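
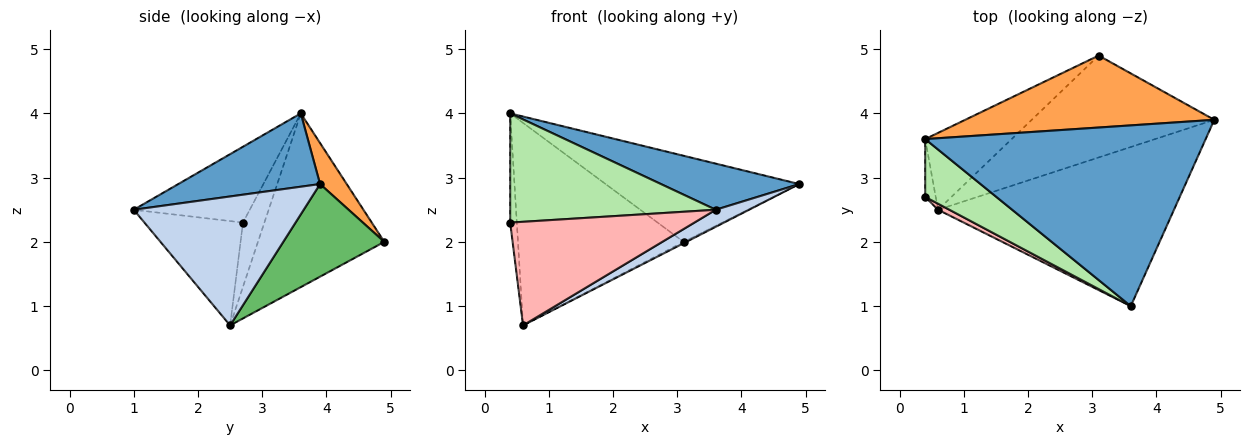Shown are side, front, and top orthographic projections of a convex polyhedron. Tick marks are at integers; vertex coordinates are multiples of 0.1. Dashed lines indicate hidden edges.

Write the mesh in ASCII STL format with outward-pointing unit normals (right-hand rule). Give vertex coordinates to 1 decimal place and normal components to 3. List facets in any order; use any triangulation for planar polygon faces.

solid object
 facet normal 0.246 -0.240 0.939
  outer loop
   vertex 3.6 1.0 2.5
   vertex 4.9 3.9 2.9
   vertex 0.4 3.6 4.0
  endloop
 endfacet
 facet normal 0.477 -0.094 -0.874
  outer loop
   vertex 0.6 2.5 0.7
   vertex 4.9 3.9 2.9
   vertex 3.6 1.0 2.5
  endloop
 endfacet
 facet normal 0.105 0.763 0.638
  outer loop
   vertex 3.1 4.9 2.0
   vertex 0.4 3.6 4.0
   vertex 4.9 3.9 2.9
  endloop
 endfacet
 facet normal -0.581 0.761 -0.289
  outer loop
   vertex 3.1 4.9 2.0
   vertex 0.6 2.5 0.7
   vertex 0.4 3.6 4.0
  endloop
 endfacet
 facet normal 0.452 0.012 -0.892
  outer loop
   vertex 3.1 4.9 2.0
   vertex 4.9 3.9 2.9
   vertex 0.6 2.5 0.7
  endloop
 endfacet
 facet normal -0.446 -0.791 0.419
  outer loop
   vertex 0.4 2.7 2.3
   vertex 3.6 1.0 2.5
   vertex 0.4 3.6 4.0
  endloop
 endfacet
 facet normal -0.944 0.292 -0.154
  outer loop
   vertex 0.4 2.7 2.3
   vertex 0.4 3.6 4.0
   vertex 0.6 2.5 0.7
  endloop
 endfacet
 facet normal -0.471 -0.881 0.051
  outer loop
   vertex 0.4 2.7 2.3
   vertex 0.6 2.5 0.7
   vertex 3.6 1.0 2.5
  endloop
 endfacet
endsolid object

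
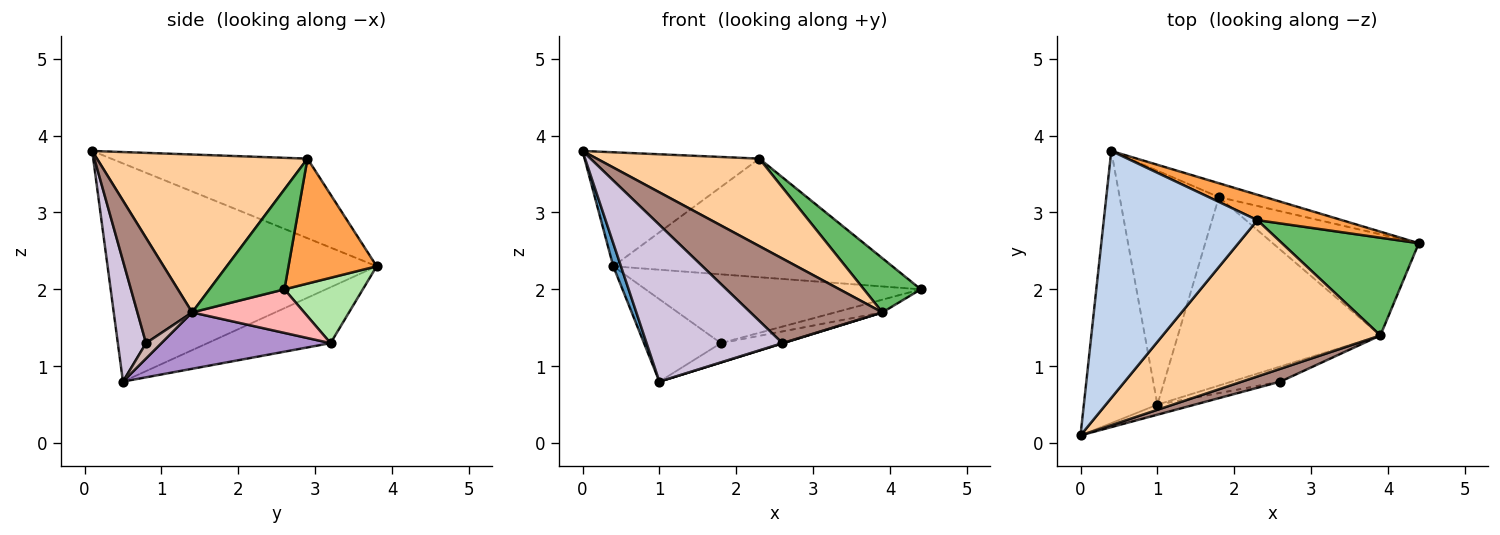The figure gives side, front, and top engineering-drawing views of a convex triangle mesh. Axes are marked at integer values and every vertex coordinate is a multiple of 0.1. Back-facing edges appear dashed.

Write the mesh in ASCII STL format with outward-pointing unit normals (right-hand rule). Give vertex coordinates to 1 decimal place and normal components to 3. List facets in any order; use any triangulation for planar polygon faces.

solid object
 facet normal -0.947 -0.027 -0.319
  outer loop
   vertex 1.0 0.5 0.8
   vertex 0.0 0.1 3.8
   vertex 0.4 3.8 2.3
  endloop
 endfacet
 facet normal -0.426 0.379 0.822
  outer loop
   vertex 2.3 2.9 3.7
   vertex 0.4 3.8 2.3
   vertex 0.0 0.1 3.8
  endloop
 endfacet
 facet normal 0.295 0.934 0.200
  outer loop
   vertex 2.3 2.9 3.7
   vertex 4.4 2.6 2.0
   vertex 0.4 3.8 2.3
  endloop
 endfacet
 facet normal 0.535 -0.413 0.737
  outer loop
   vertex 3.9 1.4 1.7
   vertex 2.3 2.9 3.7
   vertex 0.0 0.1 3.8
  endloop
 endfacet
 facet normal 0.538 -0.409 0.737
  outer loop
   vertex 3.9 1.4 1.7
   vertex 4.4 2.6 2.0
   vertex 2.3 2.9 3.7
  endloop
 endfacet
 facet normal 0.269 0.944 -0.190
  outer loop
   vertex 1.8 3.2 1.3
   vertex 0.4 3.8 2.3
   vertex 4.4 2.6 2.0
  endloop
 endfacet
 facet normal -0.469 0.293 -0.833
  outer loop
   vertex 1.8 3.2 1.3
   vertex 1.0 0.5 0.8
   vertex 0.4 3.8 2.3
  endloop
 endfacet
 facet normal 0.284 0.120 -0.951
  outer loop
   vertex 1.8 3.2 1.3
   vertex 4.4 2.6 2.0
   vertex 3.9 1.4 1.7
  endloop
 endfacet
 facet normal 0.267 0.098 -0.959
  outer loop
   vertex 1.8 3.2 1.3
   vertex 3.9 1.4 1.7
   vertex 1.0 0.5 0.8
  endloop
 endfacet
 facet normal 0.203 -0.977 -0.063
  outer loop
   vertex 2.6 0.8 1.3
   vertex 0.0 0.1 3.8
   vertex 1.0 0.5 0.8
  endloop
 endfacet
 facet normal 0.380 -0.915 0.139
  outer loop
   vertex 2.6 0.8 1.3
   vertex 3.9 1.4 1.7
   vertex 0.0 0.1 3.8
  endloop
 endfacet
 facet normal 0.301 -0.017 -0.953
  outer loop
   vertex 2.6 0.8 1.3
   vertex 1.0 0.5 0.8
   vertex 3.9 1.4 1.7
  endloop
 endfacet
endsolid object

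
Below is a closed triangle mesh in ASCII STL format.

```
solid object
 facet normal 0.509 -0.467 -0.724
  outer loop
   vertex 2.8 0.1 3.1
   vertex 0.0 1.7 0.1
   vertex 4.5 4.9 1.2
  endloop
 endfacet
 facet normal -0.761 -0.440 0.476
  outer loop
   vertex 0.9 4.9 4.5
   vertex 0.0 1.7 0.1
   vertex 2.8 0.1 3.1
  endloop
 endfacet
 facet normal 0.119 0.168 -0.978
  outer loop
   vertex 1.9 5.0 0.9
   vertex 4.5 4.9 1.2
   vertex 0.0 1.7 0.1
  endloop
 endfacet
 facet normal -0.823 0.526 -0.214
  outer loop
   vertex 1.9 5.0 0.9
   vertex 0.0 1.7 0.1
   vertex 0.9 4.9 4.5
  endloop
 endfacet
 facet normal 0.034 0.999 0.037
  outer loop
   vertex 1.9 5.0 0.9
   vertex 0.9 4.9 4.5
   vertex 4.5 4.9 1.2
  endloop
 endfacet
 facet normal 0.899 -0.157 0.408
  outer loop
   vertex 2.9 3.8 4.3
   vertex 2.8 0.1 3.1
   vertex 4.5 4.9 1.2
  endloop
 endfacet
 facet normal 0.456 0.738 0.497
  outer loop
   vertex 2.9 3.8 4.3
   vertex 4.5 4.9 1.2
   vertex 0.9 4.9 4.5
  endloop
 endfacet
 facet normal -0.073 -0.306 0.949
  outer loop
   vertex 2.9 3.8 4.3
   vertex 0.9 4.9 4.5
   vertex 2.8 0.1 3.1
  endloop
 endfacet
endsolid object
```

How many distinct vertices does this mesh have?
6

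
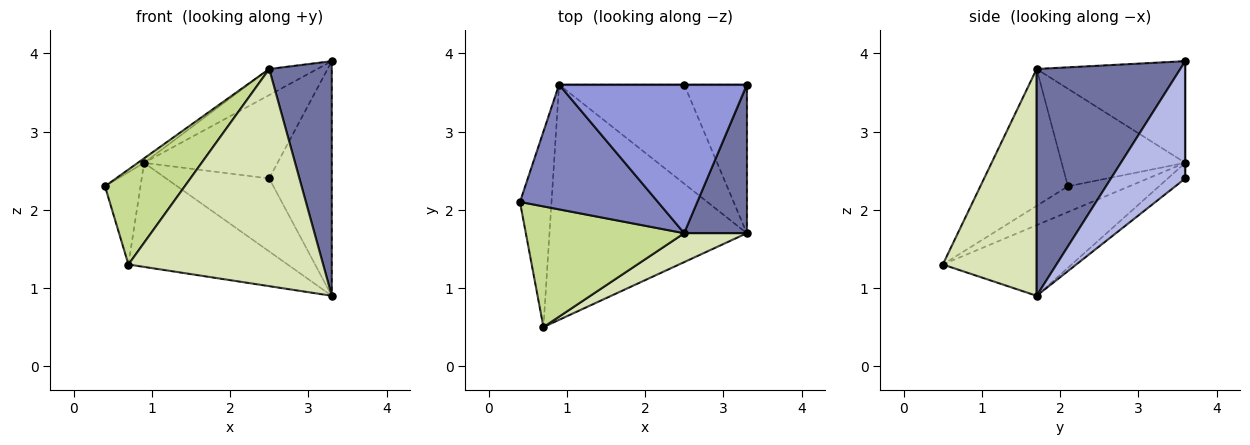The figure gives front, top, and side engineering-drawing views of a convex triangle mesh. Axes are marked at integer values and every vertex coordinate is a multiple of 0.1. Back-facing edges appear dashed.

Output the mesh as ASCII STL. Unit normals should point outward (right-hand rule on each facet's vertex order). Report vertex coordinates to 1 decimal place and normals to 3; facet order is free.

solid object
 facet normal 0.889 -0.387 0.245
  outer loop
   vertex 2.5 1.7 3.8
   vertex 3.3 1.7 0.9
   vertex 3.3 3.6 3.9
  endloop
 endfacet
 facet normal -0.577 0.029 0.816
  outer loop
   vertex 2.5 1.7 3.8
   vertex 0.9 3.6 2.6
   vertex 0.4 2.1 2.3
  endloop
 endfacet
 facet normal -0.471 0.152 0.869
  outer loop
   vertex 2.5 1.7 3.8
   vertex 3.3 3.6 3.9
   vertex 0.9 3.6 2.6
  endloop
 endfacet
 facet normal 0.708 0.596 -0.378
  outer loop
   vertex 2.5 3.6 2.4
   vertex 3.3 3.6 3.9
   vertex 3.3 1.7 0.9
  endloop
 endfacet
 facet normal -0.100 0.590 -0.801
  outer loop
   vertex 2.5 3.6 2.4
   vertex 3.3 1.7 0.9
   vertex 0.9 3.6 2.6
  endloop
 endfacet
 facet normal 0.000 1.000 0.000
  outer loop
   vertex 2.5 3.6 2.4
   vertex 0.9 3.6 2.6
   vertex 3.3 3.6 3.9
  endloop
 endfacet
 facet normal -0.562 -0.512 0.650
  outer loop
   vertex 0.7 0.5 1.3
   vertex 2.5 1.7 3.8
   vertex 0.4 2.1 2.3
  endloop
 endfacet
 facet normal 0.431 -0.894 0.119
  outer loop
   vertex 0.7 0.5 1.3
   vertex 3.3 1.7 0.9
   vertex 2.5 1.7 3.8
  endloop
 endfacet
 facet normal -0.594 0.343 -0.728
  outer loop
   vertex 0.7 0.5 1.3
   vertex 0.4 2.1 2.3
   vertex 0.9 3.6 2.6
  endloop
 endfacet
 facet normal -0.311 0.385 -0.869
  outer loop
   vertex 0.7 0.5 1.3
   vertex 0.9 3.6 2.6
   vertex 3.3 1.7 0.9
  endloop
 endfacet
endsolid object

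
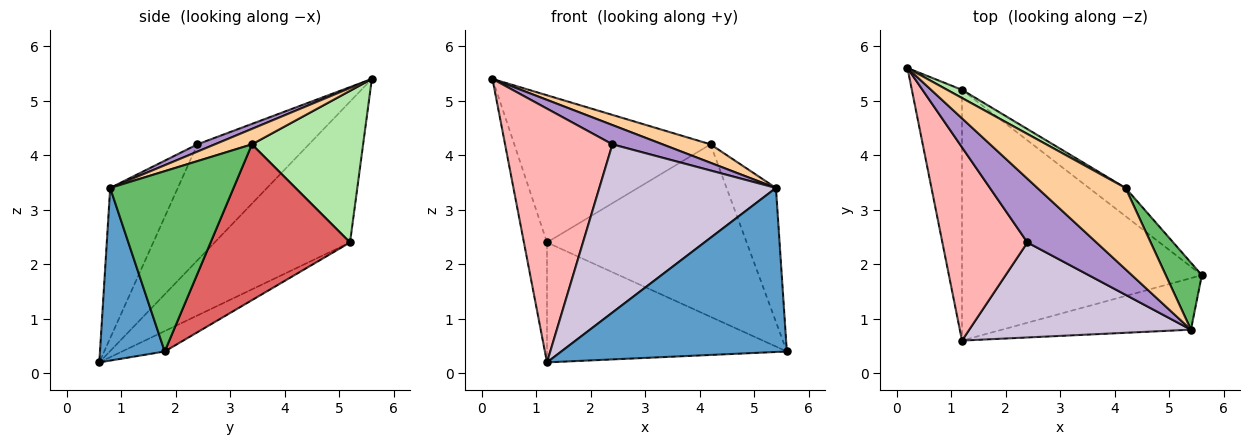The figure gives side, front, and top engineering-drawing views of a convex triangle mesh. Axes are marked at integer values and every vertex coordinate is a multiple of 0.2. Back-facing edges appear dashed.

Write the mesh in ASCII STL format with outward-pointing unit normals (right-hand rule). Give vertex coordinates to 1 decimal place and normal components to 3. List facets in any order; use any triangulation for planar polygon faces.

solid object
 facet normal 0.264 -0.920 -0.289
  outer loop
   vertex 5.4 0.8 3.4
   vertex 1.2 0.6 0.2
   vertex 5.6 1.8 0.4
  endloop
 endfacet
 facet normal -0.930 0.158 -0.331
  outer loop
   vertex 1.2 5.2 2.4
   vertex 1.2 0.6 0.2
   vertex 0.2 5.6 5.4
  endloop
 endfacet
 facet normal -0.076 0.430 -0.899
  outer loop
   vertex 1.2 5.2 2.4
   vertex 5.6 1.8 0.4
   vertex 1.2 0.6 0.2
  endloop
 endfacet
 facet normal 0.168 -0.218 0.961
  outer loop
   vertex 4.2 3.4 4.2
   vertex 0.2 5.6 5.4
   vertex 5.4 0.8 3.4
  endloop
 endfacet
 facet normal 0.913 0.365 0.183
  outer loop
   vertex 4.2 3.4 4.2
   vertex 5.4 0.8 3.4
   vertex 5.6 1.8 0.4
  endloop
 endfacet
 facet normal 0.492 0.869 0.048
  outer loop
   vertex 4.2 3.4 4.2
   vertex 1.2 5.2 2.4
   vertex 0.2 5.6 5.4
  endloop
 endfacet
 facet normal 0.567 0.813 -0.133
  outer loop
   vertex 4.2 3.4 4.2
   vertex 5.6 1.8 0.4
   vertex 1.2 5.2 2.4
  endloop
 endfacet
 facet normal -0.637 -0.613 0.467
  outer loop
   vertex 2.4 2.4 4.2
   vertex 0.2 5.6 5.4
   vertex 1.2 0.6 0.2
  endloop
 endfacet
 facet normal 0.100 -0.288 0.952
  outer loop
   vertex 2.4 2.4 4.2
   vertex 5.4 0.8 3.4
   vertex 0.2 5.6 5.4
  endloop
 endfacet
 facet normal -0.316 -0.826 0.467
  outer loop
   vertex 2.4 2.4 4.2
   vertex 1.2 0.6 0.2
   vertex 5.4 0.8 3.4
  endloop
 endfacet
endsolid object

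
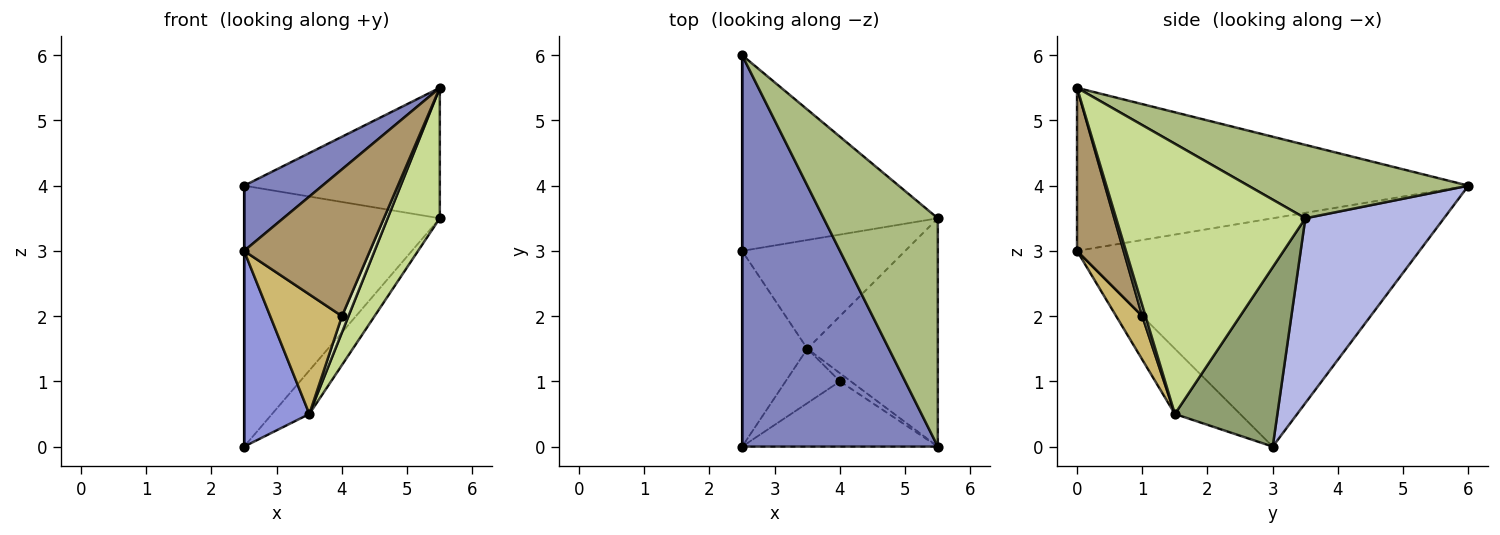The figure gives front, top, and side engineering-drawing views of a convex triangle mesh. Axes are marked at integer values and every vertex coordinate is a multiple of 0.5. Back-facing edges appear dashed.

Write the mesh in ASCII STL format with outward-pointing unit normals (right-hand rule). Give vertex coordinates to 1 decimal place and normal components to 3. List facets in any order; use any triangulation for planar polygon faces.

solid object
 facet normal -1.000 0.000 0.000
  outer loop
   vertex 2.5 0.0 3.0
   vertex 2.5 6.0 4.0
   vertex 2.5 3.0 0.0
  endloop
 endfacet
 facet normal -0.635 -0.127 0.762
  outer loop
   vertex 2.5 0.0 3.0
   vertex 5.5 0.0 5.5
   vertex 2.5 6.0 4.0
  endloop
 endfacet
 facet normal -0.577 -0.577 -0.577
  outer loop
   vertex 2.5 0.0 3.0
   vertex 2.5 3.0 0.0
   vertex 3.5 1.5 0.5
  endloop
 endfacet
 facet normal 0.493 0.696 -0.522
  outer loop
   vertex 5.5 3.5 3.5
   vertex 2.5 3.0 0.0
   vertex 2.5 6.0 4.0
  endloop
 endfacet
 facet normal 0.715 0.260 -0.650
  outer loop
   vertex 5.5 3.5 3.5
   vertex 3.5 1.5 0.5
   vertex 2.5 3.0 0.0
  endloop
 endfacet
 facet normal 0.487 0.433 0.758
  outer loop
   vertex 5.5 3.5 3.5
   vertex 2.5 6.0 4.0
   vertex 5.5 0.0 5.5
  endloop
 endfacet
 facet normal 0.874 -0.241 -0.422
  outer loop
   vertex 5.5 3.5 3.5
   vertex 5.5 0.0 5.5
   vertex 3.5 1.5 0.5
  endloop
 endfacet
 facet normal 0.408 -0.816 -0.408
  outer loop
   vertex 4.0 1.0 2.0
   vertex 3.5 1.5 0.5
   vertex 5.5 0.0 5.5
  endloop
 endfacet
 facet normal 0.321 -0.866 -0.385
  outer loop
   vertex 4.0 1.0 2.0
   vertex 5.5 0.0 5.5
   vertex 2.5 0.0 3.0
  endloop
 endfacet
 facet normal 0.314 -0.864 -0.393
  outer loop
   vertex 4.0 1.0 2.0
   vertex 2.5 0.0 3.0
   vertex 3.5 1.5 0.5
  endloop
 endfacet
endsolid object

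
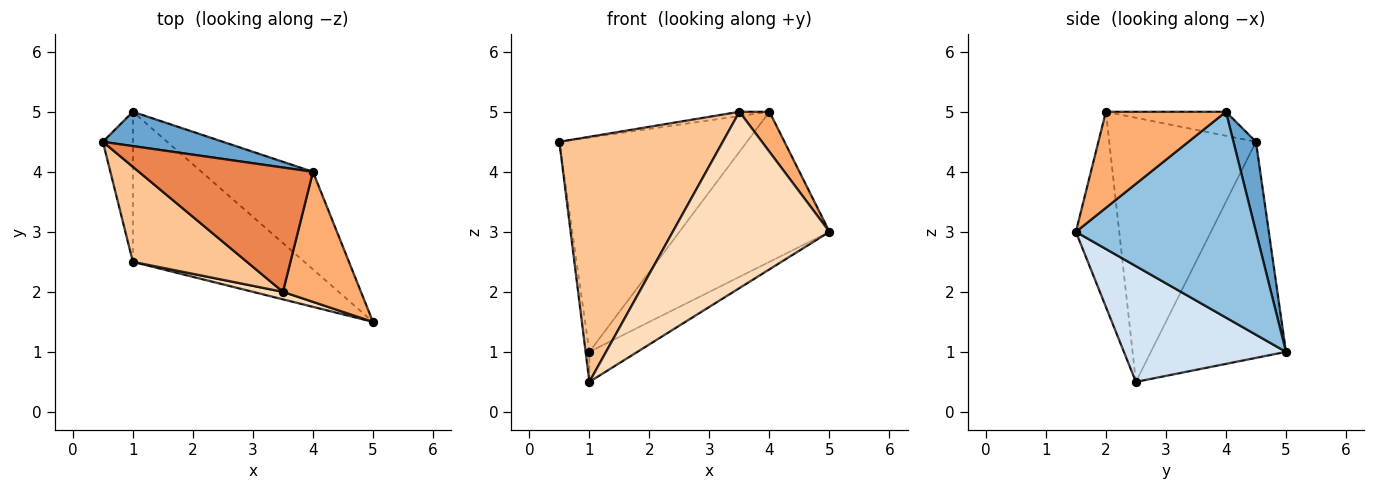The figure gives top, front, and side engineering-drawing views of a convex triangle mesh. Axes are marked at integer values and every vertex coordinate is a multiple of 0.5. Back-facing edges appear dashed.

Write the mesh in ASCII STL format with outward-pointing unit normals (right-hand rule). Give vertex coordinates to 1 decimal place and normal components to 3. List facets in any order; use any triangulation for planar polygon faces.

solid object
 facet normal 0.118 0.981 0.157
  outer loop
   vertex 1.0 5.0 1.0
   vertex 0.5 4.5 4.5
   vertex 4.0 4.0 5.0
  endloop
 endfacet
 facet normal 0.709 0.591 -0.384
  outer loop
   vertex 1.0 5.0 1.0
   vertex 4.0 4.0 5.0
   vertex 5.0 1.5 3.0
  endloop
 endfacet
 facet normal -0.990 0.028 -0.138
  outer loop
   vertex 1.0 2.5 0.5
   vertex 0.5 4.5 4.5
   vertex 1.0 5.0 1.0
  endloop
 endfacet
 facet normal 0.552 0.164 -0.818
  outer loop
   vertex 1.0 2.5 0.5
   vertex 1.0 5.0 1.0
   vertex 5.0 1.5 3.0
  endloop
 endfacet
 facet normal -0.137 0.034 0.990
  outer loop
   vertex 3.5 2.0 5.0
   vertex 4.0 4.0 5.0
   vertex 0.5 4.5 4.5
  endloop
 endfacet
 facet normal 0.762 -0.190 0.619
  outer loop
   vertex 3.5 2.0 5.0
   vertex 5.0 1.5 3.0
   vertex 4.0 4.0 5.0
  endloop
 endfacet
 facet normal -0.642 -0.715 0.277
  outer loop
   vertex 3.5 2.0 5.0
   vertex 0.5 4.5 4.5
   vertex 1.0 2.5 0.5
  endloop
 endfacet
 facet normal -0.266 -0.963 0.041
  outer loop
   vertex 3.5 2.0 5.0
   vertex 1.0 2.5 0.5
   vertex 5.0 1.5 3.0
  endloop
 endfacet
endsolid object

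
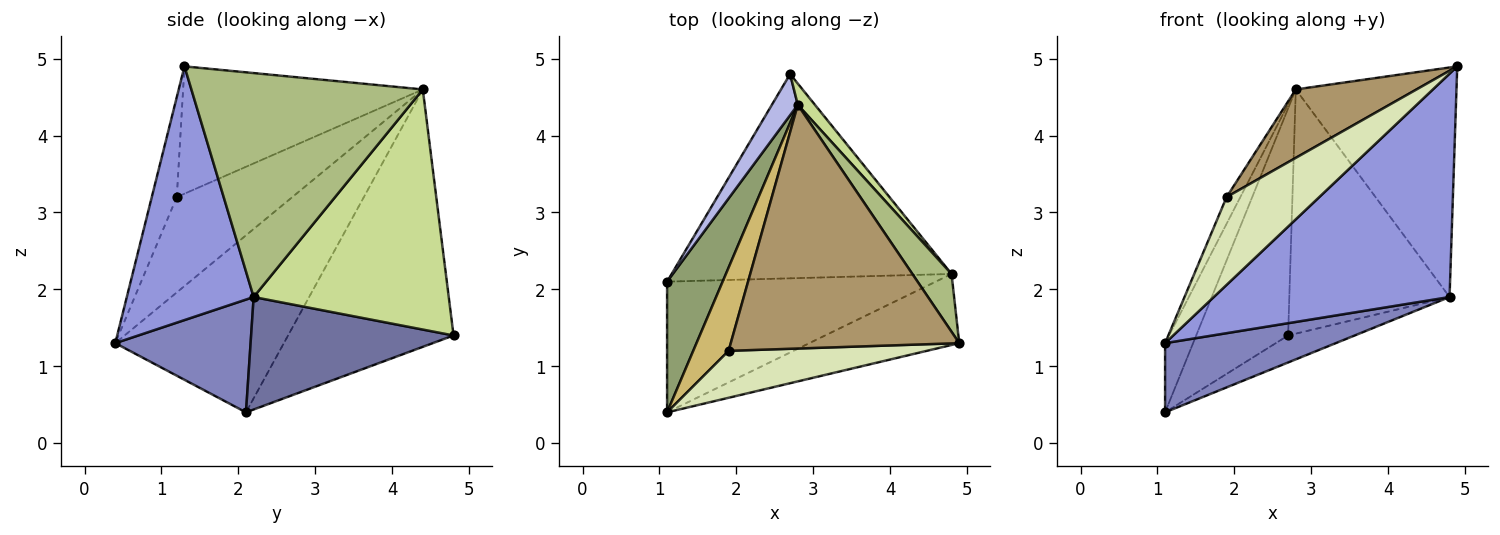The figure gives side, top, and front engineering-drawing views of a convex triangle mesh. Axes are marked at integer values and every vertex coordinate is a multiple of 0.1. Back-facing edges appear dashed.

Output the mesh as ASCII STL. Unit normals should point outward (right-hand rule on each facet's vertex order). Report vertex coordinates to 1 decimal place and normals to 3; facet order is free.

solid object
 facet normal 0.370 0.122 -0.921
  outer loop
   vertex 4.8 2.2 1.9
   vertex 1.1 2.1 0.4
   vertex 2.7 4.8 1.4
  endloop
 endfacet
 facet normal 0.348 -0.439 -0.829
  outer loop
   vertex 4.8 2.2 1.9
   vertex 1.1 0.4 1.3
   vertex 1.1 2.1 0.4
  endloop
 endfacet
 facet normal 0.456 -0.848 -0.270
  outer loop
   vertex 4.8 2.2 1.9
   vertex 4.9 1.3 4.9
   vertex 1.1 0.4 1.3
  endloop
 endfacet
 facet normal -0.871 0.484 0.088
  outer loop
   vertex 2.8 4.4 4.6
   vertex 2.7 4.8 1.4
   vertex 1.1 2.1 0.4
  endloop
 endfacet
 facet normal -0.942 0.157 0.296
  outer loop
   vertex 2.8 4.4 4.6
   vertex 1.1 2.1 0.4
   vertex 1.1 0.4 1.3
  endloop
 endfacet
 facet normal 0.813 0.565 0.142
  outer loop
   vertex 2.8 4.4 4.6
   vertex 4.9 1.3 4.9
   vertex 4.8 2.2 1.9
  endloop
 endfacet
 facet normal 0.772 0.634 0.055
  outer loop
   vertex 2.8 4.4 4.6
   vertex 4.8 2.2 1.9
   vertex 2.7 4.8 1.4
  endloop
 endfacet
 facet normal -0.231 -0.858 0.459
  outer loop
   vertex 1.9 1.2 3.2
   vertex 1.1 0.4 1.3
   vertex 4.9 1.3 4.9
  endloop
 endfacet
 facet normal -0.473 -0.238 0.848
  outer loop
   vertex 1.9 1.2 3.2
   vertex 4.9 1.3 4.9
   vertex 2.8 4.4 4.6
  endloop
 endfacet
 facet normal -0.932 0.111 0.346
  outer loop
   vertex 1.9 1.2 3.2
   vertex 2.8 4.4 4.6
   vertex 1.1 0.4 1.3
  endloop
 endfacet
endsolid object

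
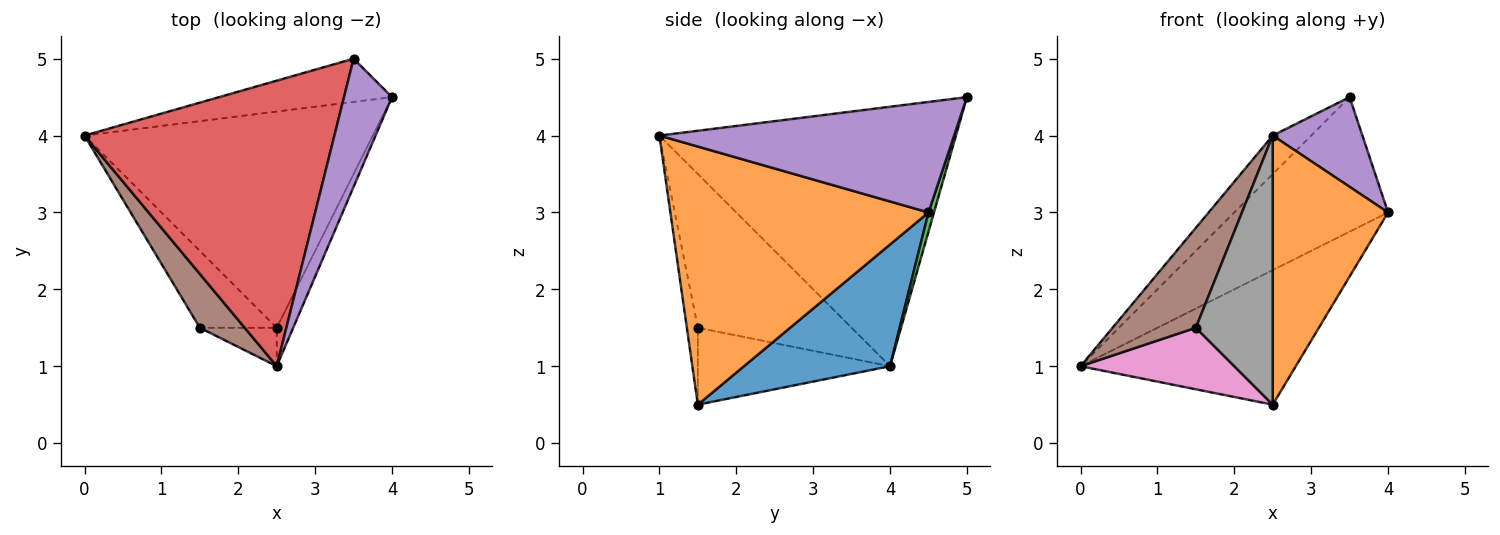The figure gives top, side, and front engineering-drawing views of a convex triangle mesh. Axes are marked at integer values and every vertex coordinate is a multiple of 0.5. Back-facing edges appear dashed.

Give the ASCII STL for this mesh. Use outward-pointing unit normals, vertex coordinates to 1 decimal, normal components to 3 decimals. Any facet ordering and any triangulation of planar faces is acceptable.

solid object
 facet normal 0.337 0.497 -0.799
  outer loop
   vertex 2.5 1.5 0.5
   vertex 0.0 4.0 1.0
   vertex 4.0 4.5 3.0
  endloop
 endfacet
 facet normal 0.911 -0.407 -0.058
  outer loop
   vertex 2.5 1.5 0.5
   vertex 4.0 4.5 3.0
   vertex 2.5 1.0 4.0
  endloop
 endfacet
 facet normal 0.034 0.951 -0.306
  outer loop
   vertex 3.5 5.0 4.5
   vertex 4.0 4.5 3.0
   vertex 0.0 4.0 1.0
  endloop
 endfacet
 facet normal -0.717 0.093 0.691
  outer loop
   vertex 3.5 5.0 4.5
   vertex 0.0 4.0 1.0
   vertex 2.5 1.0 4.0
  endloop
 endfacet
 facet normal 0.883 -0.269 0.384
  outer loop
   vertex 3.5 5.0 4.5
   vertex 2.5 1.0 4.0
   vertex 4.0 4.5 3.0
  endloop
 endfacet
 facet normal -0.852 -0.461 0.248
  outer loop
   vertex 1.5 1.5 1.5
   vertex 2.5 1.0 4.0
   vertex 0.0 4.0 1.0
  endloop
 endfacet
 facet normal -0.615 -0.492 -0.615
  outer loop
   vertex 1.5 1.5 1.5
   vertex 0.0 4.0 1.0
   vertex 2.5 1.5 0.5
  endloop
 endfacet
 facet normal -0.140 -0.980 -0.140
  outer loop
   vertex 1.5 1.5 1.5
   vertex 2.5 1.5 0.5
   vertex 2.5 1.0 4.0
  endloop
 endfacet
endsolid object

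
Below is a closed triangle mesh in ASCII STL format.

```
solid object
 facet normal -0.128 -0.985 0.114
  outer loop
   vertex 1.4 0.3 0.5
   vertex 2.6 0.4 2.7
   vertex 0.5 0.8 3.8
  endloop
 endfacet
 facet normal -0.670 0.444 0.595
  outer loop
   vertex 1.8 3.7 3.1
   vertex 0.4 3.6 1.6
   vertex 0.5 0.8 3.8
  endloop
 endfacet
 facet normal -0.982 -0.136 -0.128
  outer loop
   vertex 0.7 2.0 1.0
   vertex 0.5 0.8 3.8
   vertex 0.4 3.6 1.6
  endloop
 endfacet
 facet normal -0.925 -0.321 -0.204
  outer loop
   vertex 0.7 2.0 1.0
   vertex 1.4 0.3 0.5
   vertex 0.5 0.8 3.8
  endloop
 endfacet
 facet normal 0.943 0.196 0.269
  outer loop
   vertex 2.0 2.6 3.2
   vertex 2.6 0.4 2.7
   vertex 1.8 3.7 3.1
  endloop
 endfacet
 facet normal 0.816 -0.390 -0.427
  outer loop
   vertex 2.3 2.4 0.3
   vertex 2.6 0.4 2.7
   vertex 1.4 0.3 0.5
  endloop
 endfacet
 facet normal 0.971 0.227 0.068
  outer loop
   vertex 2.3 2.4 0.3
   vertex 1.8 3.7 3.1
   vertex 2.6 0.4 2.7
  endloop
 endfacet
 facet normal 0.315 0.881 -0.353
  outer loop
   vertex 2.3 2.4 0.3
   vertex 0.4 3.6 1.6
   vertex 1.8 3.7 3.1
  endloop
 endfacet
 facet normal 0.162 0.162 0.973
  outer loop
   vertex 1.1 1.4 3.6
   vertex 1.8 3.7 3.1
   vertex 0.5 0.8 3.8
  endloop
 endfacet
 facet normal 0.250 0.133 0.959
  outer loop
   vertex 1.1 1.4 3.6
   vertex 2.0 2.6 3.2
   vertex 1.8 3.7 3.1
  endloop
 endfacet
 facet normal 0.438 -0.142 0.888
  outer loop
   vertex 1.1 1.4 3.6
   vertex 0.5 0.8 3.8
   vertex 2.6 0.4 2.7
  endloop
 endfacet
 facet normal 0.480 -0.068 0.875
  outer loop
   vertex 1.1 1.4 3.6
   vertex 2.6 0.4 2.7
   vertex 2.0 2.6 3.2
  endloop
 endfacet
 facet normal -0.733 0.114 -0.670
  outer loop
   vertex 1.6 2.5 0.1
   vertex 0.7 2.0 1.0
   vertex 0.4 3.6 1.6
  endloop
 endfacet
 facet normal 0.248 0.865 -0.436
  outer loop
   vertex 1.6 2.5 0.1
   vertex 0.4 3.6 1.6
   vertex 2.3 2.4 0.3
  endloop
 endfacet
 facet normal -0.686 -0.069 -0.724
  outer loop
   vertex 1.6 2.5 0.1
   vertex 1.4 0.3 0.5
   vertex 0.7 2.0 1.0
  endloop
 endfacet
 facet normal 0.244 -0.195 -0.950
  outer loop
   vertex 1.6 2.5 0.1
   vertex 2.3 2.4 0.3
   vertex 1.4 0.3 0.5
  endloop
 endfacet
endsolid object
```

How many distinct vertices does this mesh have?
10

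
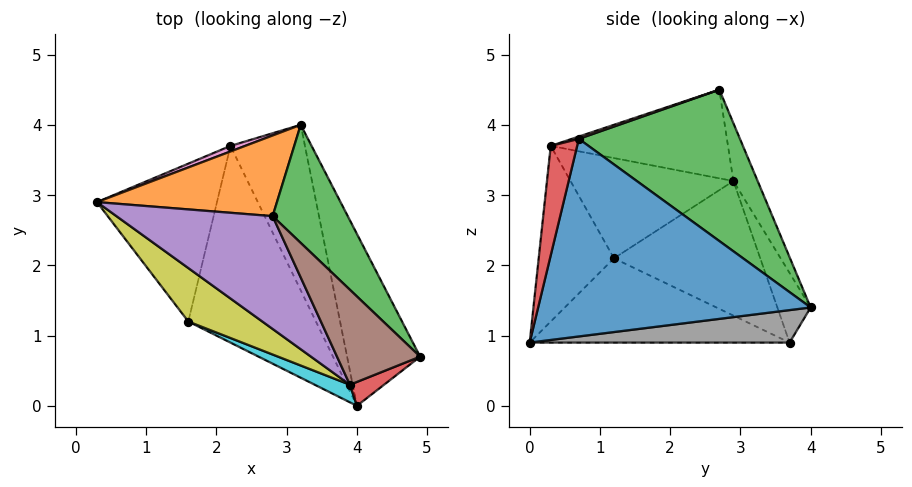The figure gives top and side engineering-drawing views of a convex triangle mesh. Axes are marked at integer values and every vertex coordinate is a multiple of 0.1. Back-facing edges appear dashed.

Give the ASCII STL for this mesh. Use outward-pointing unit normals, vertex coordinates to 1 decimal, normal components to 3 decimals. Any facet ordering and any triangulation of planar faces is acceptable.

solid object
 facet normal 0.914 0.225 -0.338
  outer loop
   vertex 4.0 0.0 0.9
   vertex 3.2 4.0 1.4
   vertex 4.9 0.7 3.8
  endloop
 endfacet
 facet normal -0.119 0.921 0.371
  outer loop
   vertex 2.8 2.7 4.5
   vertex 3.2 4.0 1.4
   vertex 0.3 2.9 3.2
  endloop
 endfacet
 facet normal 0.705 0.617 0.350
  outer loop
   vertex 2.8 2.7 4.5
   vertex 4.9 0.7 3.8
   vertex 3.2 4.0 1.4
  endloop
 endfacet
 facet normal 0.359 -0.926 0.112
  outer loop
   vertex 3.9 0.3 3.7
   vertex 4.0 0.0 0.9
   vertex 4.9 0.7 3.8
  endloop
 endfacet
 facet normal -0.439 -0.459 0.773
  outer loop
   vertex 3.9 0.3 3.7
   vertex 2.8 2.7 4.5
   vertex 0.3 2.9 3.2
  endloop
 endfacet
 facet normal 0.027 -0.305 0.952
  outer loop
   vertex 3.9 0.3 3.7
   vertex 4.9 0.7 3.8
   vertex 2.8 2.7 4.5
  endloop
 endfacet
 facet normal -0.317 0.946 0.067
  outer loop
   vertex 2.2 3.7 0.9
   vertex 0.3 2.9 3.2
   vertex 3.2 4.0 1.4
  endloop
 endfacet
 facet normal 0.393 0.191 -0.900
  outer loop
   vertex 2.2 3.7 0.9
   vertex 3.2 4.0 1.4
   vertex 4.0 0.0 0.9
  endloop
 endfacet
 facet normal -0.569 -0.707 0.420
  outer loop
   vertex 1.6 1.2 2.1
   vertex 3.9 0.3 3.7
   vertex 0.3 2.9 3.2
  endloop
 endfacet
 facet normal -0.412 -0.907 0.082
  outer loop
   vertex 1.6 1.2 2.1
   vertex 4.0 0.0 0.9
   vertex 3.9 0.3 3.7
  endloop
 endfacet
 facet normal -0.739 -0.139 -0.659
  outer loop
   vertex 1.6 1.2 2.1
   vertex 0.3 2.9 3.2
   vertex 2.2 3.7 0.9
  endloop
 endfacet
 facet normal -0.532 -0.259 -0.806
  outer loop
   vertex 1.6 1.2 2.1
   vertex 2.2 3.7 0.9
   vertex 4.0 0.0 0.9
  endloop
 endfacet
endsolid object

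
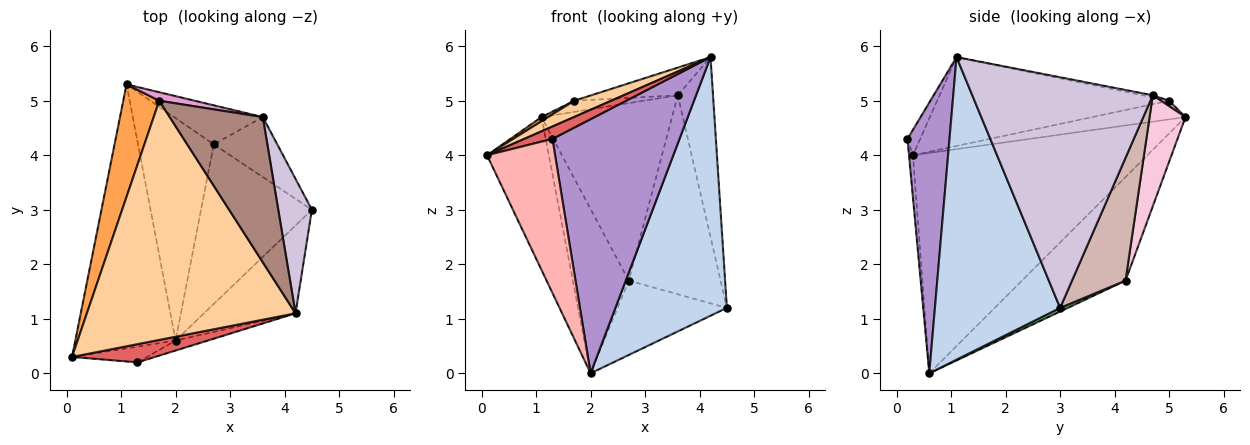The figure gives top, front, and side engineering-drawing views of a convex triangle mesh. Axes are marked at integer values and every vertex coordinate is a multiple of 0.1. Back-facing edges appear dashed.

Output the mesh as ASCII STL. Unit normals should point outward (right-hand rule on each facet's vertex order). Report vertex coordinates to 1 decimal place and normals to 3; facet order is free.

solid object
 facet normal -0.885 0.233 -0.403
  outer loop
   vertex 2.0 0.6 0.0
   vertex 0.1 0.3 4.0
   vertex 1.1 5.3 4.7
  endloop
 endfacet
 facet normal 0.728 -0.649 -0.220
  outer loop
   vertex 2.0 0.6 0.0
   vertex 4.5 3.0 1.2
   vertex 4.2 1.1 5.8
  endloop
 endfacet
 facet normal -0.460 -0.032 0.887
  outer loop
   vertex 1.7 5.0 5.0
   vertex 1.1 5.3 4.7
   vertex 0.1 0.3 4.0
  endloop
 endfacet
 facet normal -0.391 -0.062 0.918
  outer loop
   vertex 1.7 5.0 5.0
   vertex 0.1 0.3 4.0
   vertex 4.2 1.1 5.8
  endloop
 endfacet
 facet normal 0.030 0.422 -0.906
  outer loop
   vertex 2.7 4.2 1.7
   vertex 4.5 3.0 1.2
   vertex 2.0 0.6 0.0
  endloop
 endfacet
 facet normal -0.740 0.399 -0.541
  outer loop
   vertex 2.7 4.2 1.7
   vertex 2.0 0.6 0.0
   vertex 1.1 5.3 4.7
  endloop
 endfacet
 facet normal -0.246 -0.544 0.802
  outer loop
   vertex 1.3 0.2 4.3
   vertex 4.2 1.1 5.8
   vertex 0.1 0.3 4.0
  endloop
 endfacet
 facet normal -0.057 -0.993 -0.102
  outer loop
   vertex 1.3 0.2 4.3
   vertex 0.1 0.3 4.0
   vertex 2.0 0.6 0.0
  endloop
 endfacet
 facet normal 0.314 -0.949 -0.037
  outer loop
   vertex 1.3 0.2 4.3
   vertex 2.0 0.6 0.0
   vertex 4.2 1.1 5.8
  endloop
 endfacet
 facet normal 0.972 0.189 0.142
  outer loop
   vertex 3.6 4.7 5.1
   vertex 4.2 1.1 5.8
   vertex 4.5 3.0 1.2
  endloop
 endfacet
 facet normal -0.022 0.187 0.982
  outer loop
   vertex 3.6 4.7 5.1
   vertex 1.7 5.0 5.0
   vertex 4.2 1.1 5.8
  endloop
 endfacet
 facet normal 0.487 0.836 -0.252
  outer loop
   vertex 3.6 4.7 5.1
   vertex 4.5 3.0 1.2
   vertex 2.7 4.2 1.7
  endloop
 endfacet
 facet normal 0.093 0.791 0.605
  outer loop
   vertex 3.6 4.7 5.1
   vertex 1.1 5.3 4.7
   vertex 1.7 5.0 5.0
  endloop
 endfacet
 facet normal 0.260 0.943 -0.207
  outer loop
   vertex 3.6 4.7 5.1
   vertex 2.7 4.2 1.7
   vertex 1.1 5.3 4.7
  endloop
 endfacet
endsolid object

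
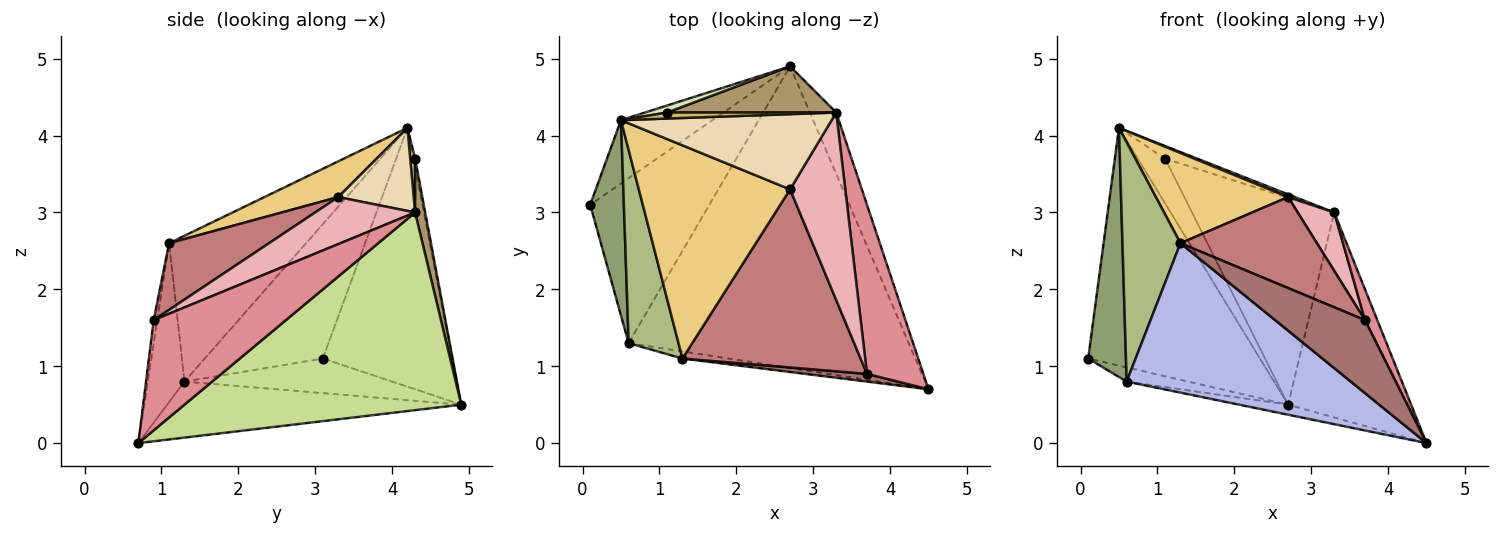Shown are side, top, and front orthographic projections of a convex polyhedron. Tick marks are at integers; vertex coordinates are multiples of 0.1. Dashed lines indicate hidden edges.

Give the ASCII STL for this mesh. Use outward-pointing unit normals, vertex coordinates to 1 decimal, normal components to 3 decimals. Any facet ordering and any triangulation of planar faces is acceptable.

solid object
 facet normal -0.589 0.781 -0.208
  outer loop
   vertex 0.5 4.2 4.1
   vertex 2.7 4.9 0.5
   vertex 0.1 3.1 1.1
  endloop
 endfacet
 facet normal -0.278 0.082 -0.957
  outer loop
   vertex 0.6 1.3 0.8
   vertex 0.1 3.1 1.1
   vertex 2.7 4.9 0.5
  endloop
 endfacet
 facet normal -0.196 0.033 -0.980
  outer loop
   vertex 0.6 1.3 0.8
   vertex 2.7 4.9 0.5
   vertex 4.5 0.7 0.0
  endloop
 endfacet
 facet normal -0.161 -0.986 -0.047
  outer loop
   vertex 0.6 1.3 0.8
   vertex 4.5 0.7 0.0
   vertex 1.3 1.1 2.6
  endloop
 endfacet
 facet normal -0.927 -0.296 0.232
  outer loop
   vertex 0.6 1.3 0.8
   vertex 0.5 4.2 4.1
   vertex 0.1 3.1 1.1
  endloop
 endfacet
 facet normal -0.878 -0.372 0.300
  outer loop
   vertex 0.6 1.3 0.8
   vertex 1.3 1.1 2.6
   vertex 0.5 4.2 4.1
  endloop
 endfacet
 facet normal 0.907 0.403 -0.121
  outer loop
   vertex 3.3 4.3 3.0
   vertex 4.5 0.7 0.0
   vertex 2.7 4.9 0.5
  endloop
 endfacet
 facet normal -0.062 0.986 0.154
  outer loop
   vertex 1.1 4.3 3.7
   vertex 2.7 4.9 0.5
   vertex 0.5 4.2 4.1
  endloop
 endfacet
 facet normal 0.069 0.974 0.217
  outer loop
   vertex 1.1 4.3 3.7
   vertex 3.3 4.3 3.0
   vertex 2.7 4.9 0.5
  endloop
 endfacet
 facet normal 0.136 0.894 0.427
  outer loop
   vertex 1.1 4.3 3.7
   vertex 0.5 4.2 4.1
   vertex 3.3 4.3 3.0
  endloop
 endfacet
 facet normal 0.212 -0.381 0.900
  outer loop
   vertex 2.7 3.3 3.2
   vertex 0.5 4.2 4.1
   vertex 1.3 1.1 2.6
  endloop
 endfacet
 facet normal 0.366 -0.034 0.930
  outer loop
   vertex 2.7 3.3 3.2
   vertex 3.3 4.3 3.0
   vertex 0.5 4.2 4.1
  endloop
 endfacet
 facet normal -0.039 -0.994 0.105
  outer loop
   vertex 3.7 0.9 1.6
   vertex 1.3 1.1 2.6
   vertex 4.5 0.7 0.0
  endloop
 endfacet
 facet normal 0.316 -0.432 0.845
  outer loop
   vertex 3.7 0.9 1.6
   vertex 2.7 3.3 3.2
   vertex 1.3 1.1 2.6
  endloop
 endfacet
 facet normal 0.887 -0.083 0.454
  outer loop
   vertex 3.7 0.9 1.6
   vertex 4.5 0.7 0.0
   vertex 3.3 4.3 3.0
  endloop
 endfacet
 facet normal 0.631 -0.231 0.740
  outer loop
   vertex 3.7 0.9 1.6
   vertex 3.3 4.3 3.0
   vertex 2.7 3.3 3.2
  endloop
 endfacet
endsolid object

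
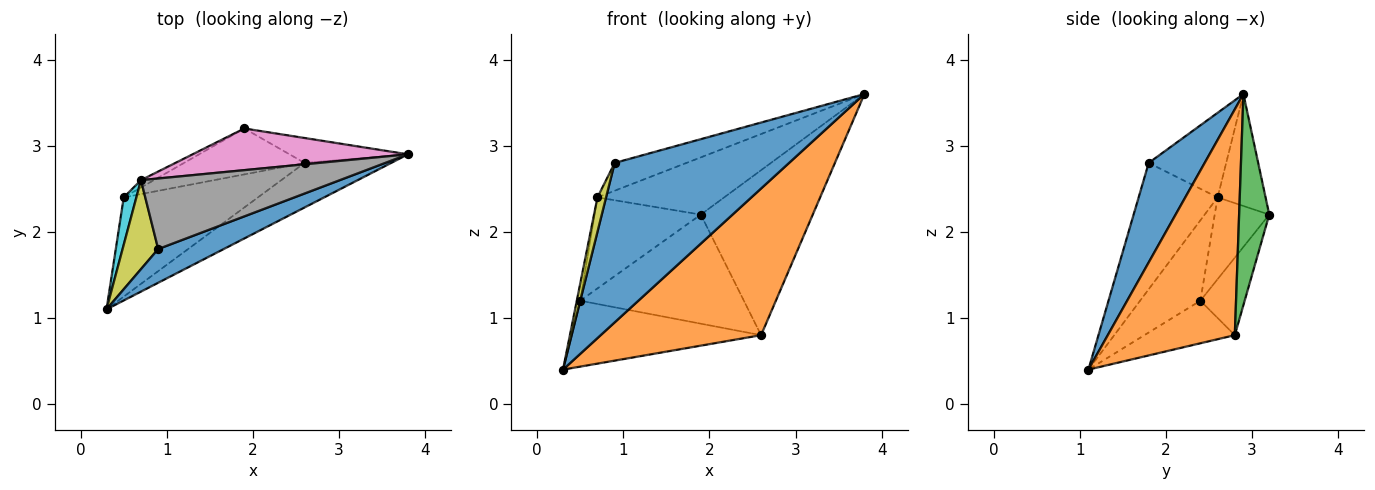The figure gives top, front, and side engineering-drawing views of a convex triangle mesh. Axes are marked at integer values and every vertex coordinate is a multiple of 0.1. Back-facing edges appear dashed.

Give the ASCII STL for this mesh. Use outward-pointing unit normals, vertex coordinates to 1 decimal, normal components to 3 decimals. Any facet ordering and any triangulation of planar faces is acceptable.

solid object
 facet normal 0.300 -0.933 0.197
  outer loop
   vertex 0.9 1.8 2.8
   vertex 0.3 1.1 0.4
   vertex 3.8 2.9 3.6
  endloop
 endfacet
 facet normal 0.604 -0.763 -0.232
  outer loop
   vertex 2.6 2.8 0.8
   vertex 3.8 2.9 3.6
   vertex 0.3 1.1 0.4
  endloop
 endfacet
 facet normal 0.257 0.955 -0.144
  outer loop
   vertex 2.6 2.8 0.8
   vertex 1.9 3.2 2.2
   vertex 3.8 2.9 3.6
  endloop
 endfacet
 facet normal -0.255 0.535 -0.805
  outer loop
   vertex 0.5 2.4 1.2
   vertex 2.6 2.8 0.8
   vertex 0.3 1.1 0.4
  endloop
 endfacet
 facet normal -0.242 0.894 -0.377
  outer loop
   vertex 0.5 2.4 1.2
   vertex 1.9 3.2 2.2
   vertex 2.6 2.8 0.8
  endloop
 endfacet
 facet normal -0.456 0.887 -0.072
  outer loop
   vertex 0.7 2.6 2.4
   vertex 1.9 3.2 2.2
   vertex 0.5 2.4 1.2
  endloop
 endfacet
 facet normal -0.293 0.773 0.563
  outer loop
   vertex 0.7 2.6 2.4
   vertex 3.8 2.9 3.6
   vertex 1.9 3.2 2.2
  endloop
 endfacet
 facet normal -0.368 0.341 0.865
  outer loop
   vertex 0.7 2.6 2.4
   vertex 0.9 1.8 2.8
   vertex 3.8 2.9 3.6
  endloop
 endfacet
 facet normal -0.957 -0.104 0.270
  outer loop
   vertex 0.7 2.6 2.4
   vertex 0.3 1.1 0.4
   vertex 0.9 1.8 2.8
  endloop
 endfacet
 facet normal -0.986 0.056 0.155
  outer loop
   vertex 0.7 2.6 2.4
   vertex 0.5 2.4 1.2
   vertex 0.3 1.1 0.4
  endloop
 endfacet
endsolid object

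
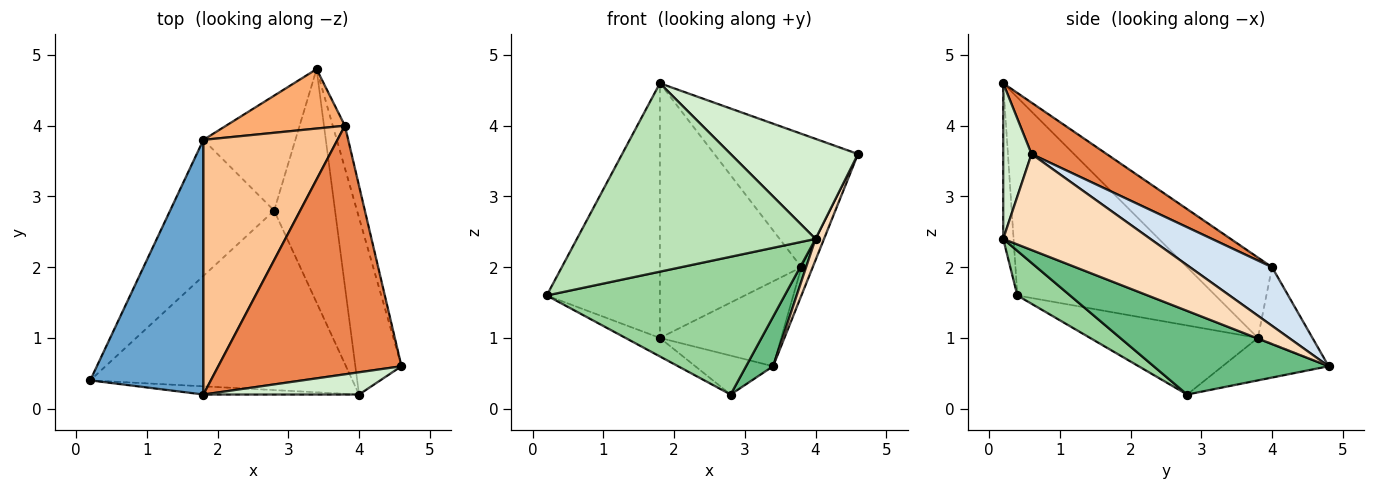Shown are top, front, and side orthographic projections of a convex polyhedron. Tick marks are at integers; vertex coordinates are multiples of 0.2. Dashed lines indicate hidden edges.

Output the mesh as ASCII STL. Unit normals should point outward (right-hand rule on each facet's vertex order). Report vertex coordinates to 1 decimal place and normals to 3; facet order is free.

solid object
 facet normal -0.778 0.444 0.444
  outer loop
   vertex 1.8 3.8 1.0
   vertex 0.2 0.4 1.6
   vertex 1.8 0.2 4.6
  endloop
 endfacet
 facet normal -0.550 0.113 -0.828
  outer loop
   vertex 1.8 3.8 1.0
   vertex 2.8 2.8 0.2
   vertex 0.2 0.4 1.6
  endloop
 endfacet
 facet normal -0.401 0.294 -0.868
  outer loop
   vertex 1.8 3.8 1.0
   vertex 3.4 4.8 0.6
   vertex 2.8 2.8 0.2
  endloop
 endfacet
 facet normal 0.970 0.134 -0.201
  outer loop
   vertex 3.8 4.0 2.0
   vertex 4.6 0.6 3.6
   vertex 3.4 4.8 0.6
  endloop
 endfacet
 facet normal 0.240 0.459 0.855
  outer loop
   vertex 3.8 4.0 2.0
   vertex 1.8 0.2 4.6
   vertex 4.6 0.6 3.6
  endloop
 endfacet
 facet normal -0.346 0.769 0.538
  outer loop
   vertex 3.8 4.0 2.0
   vertex 3.4 4.8 0.6
   vertex 1.8 3.8 1.0
  endloop
 endfacet
 facet normal -0.391 0.651 0.651
  outer loop
   vertex 3.8 4.0 2.0
   vertex 1.8 3.8 1.0
   vertex 1.8 0.2 4.6
  endloop
 endfacet
 facet normal 0.900 -0.052 -0.433
  outer loop
   vertex 4.0 0.2 2.4
   vertex 3.4 4.8 0.6
   vertex 4.6 0.6 3.6
  endloop
 endfacet
 facet normal 0.802 -0.124 -0.584
  outer loop
   vertex 4.0 0.2 2.4
   vertex 2.8 2.8 0.2
   vertex 3.4 4.8 0.6
  endloop
 endfacet
 facet normal 0.134 -0.603 -0.786
  outer loop
   vertex 4.0 0.2 2.4
   vertex 0.2 0.4 1.6
   vertex 2.8 2.8 0.2
  endloop
 endfacet
 facet normal -0.043 -0.998 -0.043
  outer loop
   vertex 4.0 0.2 2.4
   vertex 1.8 0.2 4.6
   vertex 0.2 0.4 1.6
  endloop
 endfacet
 facet normal 0.212 -0.954 0.212
  outer loop
   vertex 4.0 0.2 2.4
   vertex 4.6 0.6 3.6
   vertex 1.8 0.2 4.6
  endloop
 endfacet
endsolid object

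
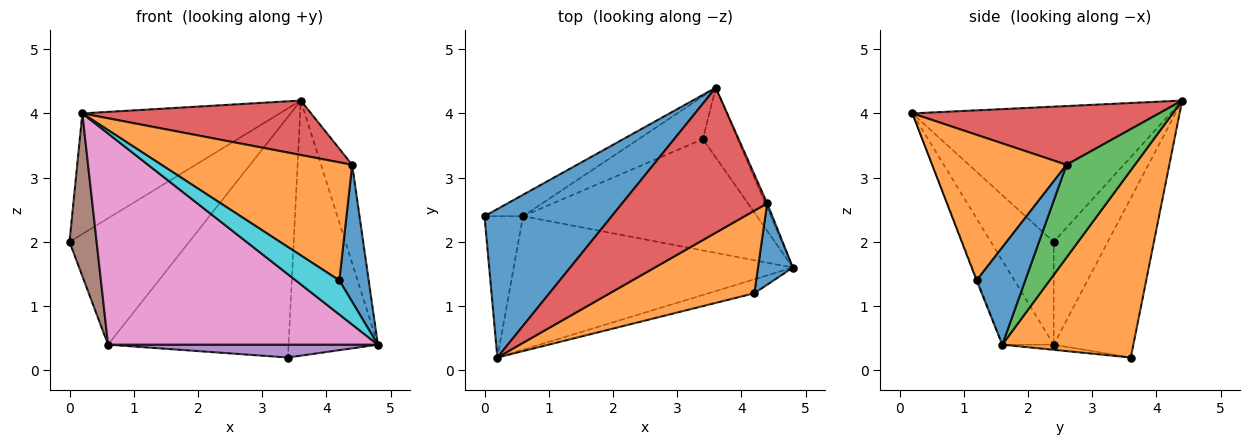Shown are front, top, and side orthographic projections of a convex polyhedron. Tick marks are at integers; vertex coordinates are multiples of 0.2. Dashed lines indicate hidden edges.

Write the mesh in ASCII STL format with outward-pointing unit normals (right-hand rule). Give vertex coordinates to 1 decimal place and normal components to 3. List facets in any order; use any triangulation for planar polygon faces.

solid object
 facet normal -0.636 0.487 0.599
  outer loop
   vertex 0.2 0.2 4.0
   vertex 3.6 4.4 4.2
   vertex 0.0 2.4 2.0
  endloop
 endfacet
 facet normal 0.817 0.557 -0.152
  outer loop
   vertex 3.4 3.6 0.2
   vertex 3.6 4.4 4.2
   vertex 4.8 1.6 0.4
  endloop
 endfacet
 facet normal 0.910 0.414 -0.018
  outer loop
   vertex 4.4 2.6 3.2
   vertex 4.8 1.6 0.4
   vertex 3.6 4.4 4.2
  endloop
 endfacet
 facet normal 0.355 -0.329 0.875
  outer loop
   vertex 4.4 2.6 3.2
   vertex 3.6 4.4 4.2
   vertex 0.2 0.2 4.0
  endloop
 endfacet
 facet normal -0.022 -0.115 -0.993
  outer loop
   vertex 0.6 2.4 0.4
   vertex 3.4 3.6 0.2
   vertex 4.8 1.6 0.4
  endloop
 endfacet
 facet normal -0.868 -0.375 -0.326
  outer loop
   vertex 0.6 2.4 0.4
   vertex 0.2 0.2 4.0
   vertex 0.0 2.4 2.0
  endloop
 endfacet
 facet normal -0.159 -0.834 -0.528
  outer loop
   vertex 0.6 2.4 0.4
   vertex 4.8 1.6 0.4
   vertex 0.2 0.2 4.0
  endloop
 endfacet
 facet normal -0.407 0.901 -0.153
  outer loop
   vertex 0.6 2.4 0.4
   vertex 0.0 2.4 2.0
   vertex 3.6 4.4 4.2
  endloop
 endfacet
 facet normal -0.398 0.903 -0.161
  outer loop
   vertex 0.6 2.4 0.4
   vertex 3.6 4.4 4.2
   vertex 3.4 3.6 0.2
  endloop
 endfacet
 facet normal -0.015 -0.925 -0.379
  outer loop
   vertex 4.2 1.2 1.4
   vertex 0.2 0.2 4.0
   vertex 4.8 1.6 0.4
  endloop
 endfacet
 facet normal 0.818 -0.494 0.293
  outer loop
   vertex 4.2 1.2 1.4
   vertex 4.8 1.6 0.4
   vertex 4.4 2.6 3.2
  endloop
 endfacet
 facet normal 0.500 -0.710 0.496
  outer loop
   vertex 4.2 1.2 1.4
   vertex 4.4 2.6 3.2
   vertex 0.2 0.2 4.0
  endloop
 endfacet
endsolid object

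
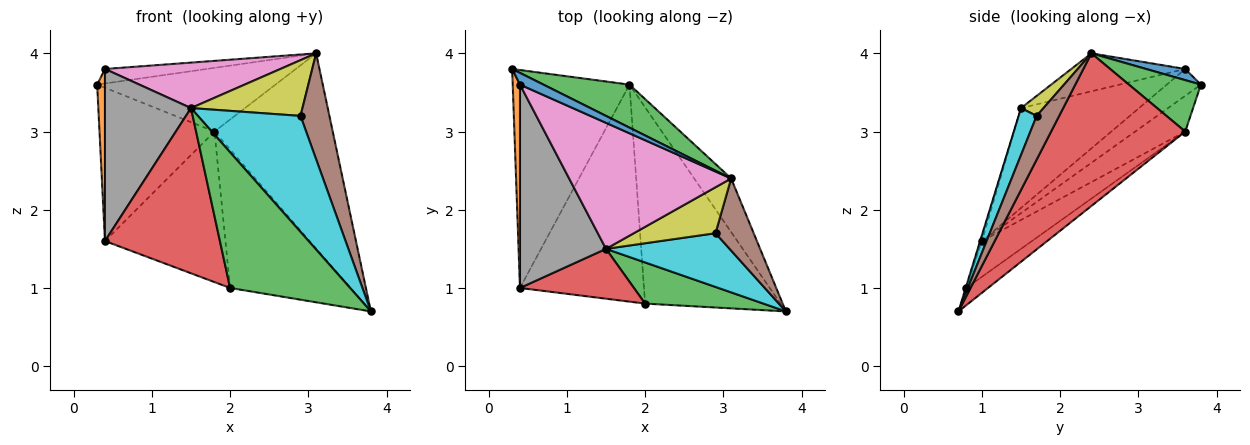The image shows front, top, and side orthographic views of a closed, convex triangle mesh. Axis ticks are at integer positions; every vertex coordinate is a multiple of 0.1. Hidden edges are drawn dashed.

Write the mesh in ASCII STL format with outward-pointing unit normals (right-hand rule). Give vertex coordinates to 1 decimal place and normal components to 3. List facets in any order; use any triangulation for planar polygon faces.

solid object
 facet normal 0.287 0.745 0.602
  outer loop
   vertex 0.4 3.6 3.8
   vertex 3.1 2.4 4.0
   vertex 0.3 3.8 3.6
  endloop
 endfacet
 facet normal -0.942 -0.216 0.255
  outer loop
   vertex 0.4 1.0 1.6
   vertex 0.4 3.6 3.8
   vertex 0.3 3.8 3.6
  endloop
 endfacet
 facet normal 0.317 0.786 0.531
  outer loop
   vertex 1.8 3.6 3.0
   vertex 0.3 3.8 3.6
   vertex 3.1 2.4 4.0
  endloop
 endfacet
 facet normal 0.738 0.651 -0.179
  outer loop
   vertex 1.8 3.6 3.0
   vertex 3.1 2.4 4.0
   vertex 3.8 0.7 0.7
  endloop
 endfacet
 facet normal -0.243 0.558 -0.793
  outer loop
   vertex 1.8 3.6 3.0
   vertex 0.4 1.0 1.6
   vertex 0.3 3.8 3.6
  endloop
 endfacet
 facet normal 0.541 -0.695 0.473
  outer loop
   vertex 2.9 1.7 3.2
   vertex 3.8 0.7 0.7
   vertex 3.1 2.4 4.0
  endloop
 endfacet
 facet normal -0.215 -0.332 0.919
  outer loop
   vertex 1.5 1.5 3.3
   vertex 3.1 2.4 4.0
   vertex 0.4 3.6 3.8
  endloop
 endfacet
 facet normal -0.663 -0.483 0.571
  outer loop
   vertex 1.5 1.5 3.3
   vertex 0.4 3.6 3.8
   vertex 0.4 1.0 1.6
  endloop
 endfacet
 facet normal 0.154 -0.762 0.629
  outer loop
   vertex 1.5 1.5 3.3
   vertex 2.9 1.7 3.2
   vertex 3.1 2.4 4.0
  endloop
 endfacet
 facet normal 0.158 -0.896 0.415
  outer loop
   vertex 1.5 1.5 3.3
   vertex 3.8 0.7 0.7
   vertex 2.9 1.7 3.2
  endloop
 endfacet
 facet normal -0.104 0.573 -0.813
  outer loop
   vertex 2.0 0.8 1.0
   vertex 1.8 3.6 3.0
   vertex 3.8 0.7 0.7
  endloop
 endfacet
 facet normal -0.230 0.555 -0.800
  outer loop
   vertex 2.0 0.8 1.0
   vertex 0.4 1.0 1.6
   vertex 1.8 3.6 3.0
  endloop
 endfacet
 facet normal -0.005 -0.957 0.290
  outer loop
   vertex 2.0 0.8 1.0
   vertex 3.8 0.7 0.7
   vertex 1.5 1.5 3.3
  endloop
 endfacet
 facet normal -0.011 -0.957 0.289
  outer loop
   vertex 2.0 0.8 1.0
   vertex 1.5 1.5 3.3
   vertex 0.4 1.0 1.6
  endloop
 endfacet
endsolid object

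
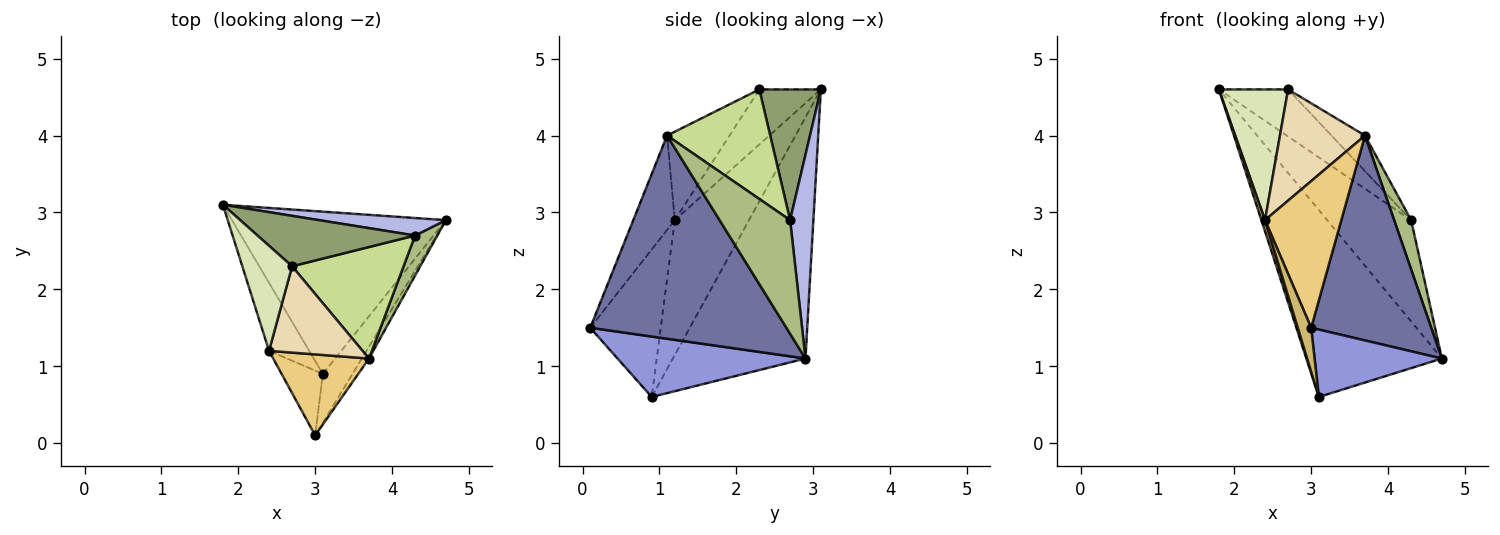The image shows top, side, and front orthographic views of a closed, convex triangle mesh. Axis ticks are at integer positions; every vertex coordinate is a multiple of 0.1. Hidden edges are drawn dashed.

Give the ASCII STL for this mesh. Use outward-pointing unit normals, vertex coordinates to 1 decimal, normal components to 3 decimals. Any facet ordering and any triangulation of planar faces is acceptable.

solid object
 facet normal 0.853 -0.522 -0.030
  outer loop
   vertex 3.7 1.1 4.0
   vertex 3.0 0.1 1.5
   vertex 4.7 2.9 1.1
  endloop
 endfacet
 facet normal -0.594 0.607 -0.527
  outer loop
   vertex 3.1 0.9 0.6
   vertex 1.8 3.1 4.6
   vertex 4.7 2.9 1.1
  endloop
 endfacet
 facet normal 0.767 -0.519 -0.377
  outer loop
   vertex 3.1 0.9 0.6
   vertex 4.7 2.9 1.1
   vertex 3.0 0.1 1.5
  endloop
 endfacet
 facet normal 0.264 0.951 0.164
  outer loop
   vertex 4.3 2.7 2.9
   vertex 4.7 2.9 1.1
   vertex 1.8 3.1 4.6
  endloop
 endfacet
 facet normal 0.518 0.583 0.625
  outer loop
   vertex 4.3 2.7 2.9
   vertex 1.8 3.1 4.6
   vertex 2.7 2.3 4.6
  endloop
 endfacet
 facet normal 0.955 -0.230 0.187
  outer loop
   vertex 4.3 2.7 2.9
   vertex 3.7 1.1 4.0
   vertex 4.7 2.9 1.1
  endloop
 endfacet
 facet normal 0.683 0.222 0.695
  outer loop
   vertex 4.3 2.7 2.9
   vertex 2.7 2.3 4.6
   vertex 3.7 1.1 4.0
  endloop
 endfacet
 facet normal -0.569 -0.641 0.515
  outer loop
   vertex 2.4 1.2 2.9
   vertex 2.7 2.3 4.6
   vertex 1.8 3.1 4.6
  endloop
 endfacet
 facet normal -0.957 -0.047 -0.285
  outer loop
   vertex 2.4 1.2 2.9
   vertex 1.8 3.1 4.6
   vertex 3.1 0.9 0.6
  endloop
 endfacet
 facet normal -0.947 -0.180 -0.265
  outer loop
   vertex 2.4 1.2 2.9
   vertex 3.1 0.9 0.6
   vertex 3.0 0.1 1.5
  endloop
 endfacet
 facet normal -0.430 -0.790 0.437
  outer loop
   vertex 2.4 1.2 2.9
   vertex 3.0 0.1 1.5
   vertex 3.7 1.1 4.0
  endloop
 endfacet
 facet normal -0.502 -0.683 0.531
  outer loop
   vertex 2.4 1.2 2.9
   vertex 3.7 1.1 4.0
   vertex 2.7 2.3 4.6
  endloop
 endfacet
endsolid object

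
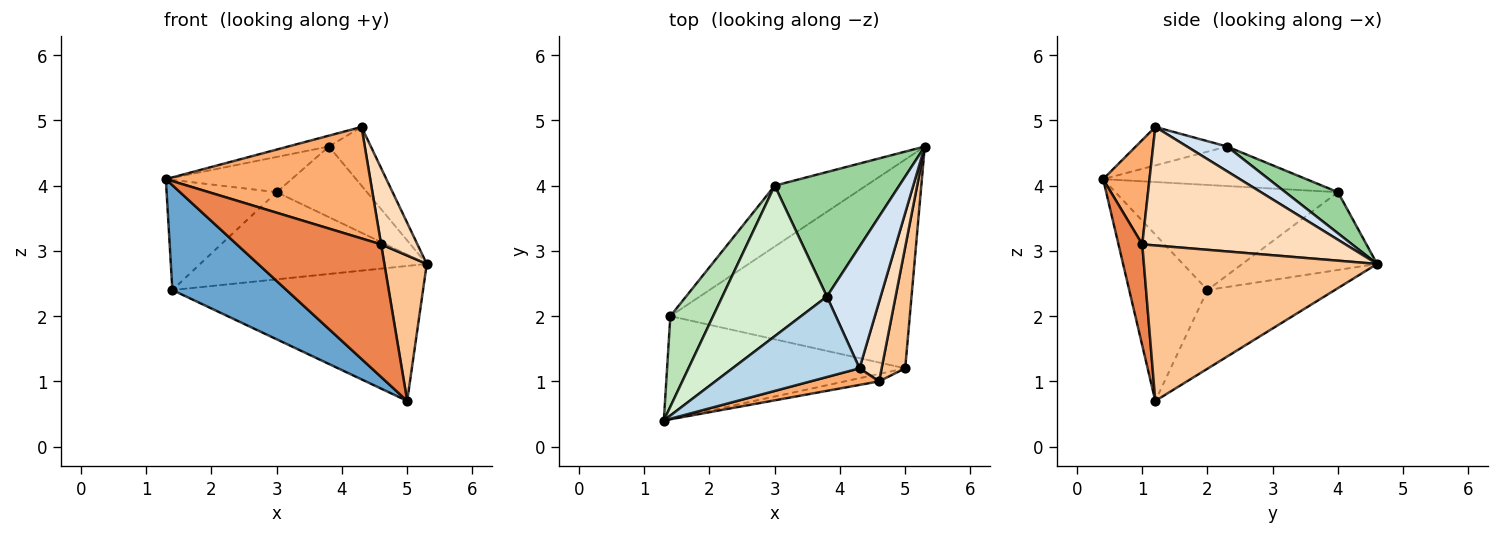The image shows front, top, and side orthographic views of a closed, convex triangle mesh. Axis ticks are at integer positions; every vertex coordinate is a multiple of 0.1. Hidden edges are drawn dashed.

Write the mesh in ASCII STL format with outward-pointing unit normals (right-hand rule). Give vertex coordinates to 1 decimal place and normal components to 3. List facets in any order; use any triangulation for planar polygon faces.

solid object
 facet normal -0.440 -0.641 -0.629
  outer loop
   vertex 1.4 2.0 2.4
   vertex 5.0 1.2 0.7
   vertex 1.3 0.4 4.1
  endloop
 endfacet
 facet normal -0.266 0.523 -0.809
  outer loop
   vertex 1.4 2.0 2.4
   vertex 5.3 4.6 2.8
   vertex 5.0 1.2 0.7
  endloop
 endfacet
 facet normal -0.287 0.128 0.949
  outer loop
   vertex 3.8 2.3 4.6
   vertex 1.3 0.4 4.1
   vertex 4.3 1.2 4.9
  endloop
 endfacet
 facet normal 0.383 0.401 0.832
  outer loop
   vertex 3.8 2.3 4.6
   vertex 4.3 1.2 4.9
   vertex 5.3 4.6 2.8
  endloop
 endfacet
 facet normal 0.162 -0.985 -0.055
  outer loop
   vertex 4.6 1.0 3.1
   vertex 1.3 0.4 4.1
   vertex 5.0 1.2 0.7
  endloop
 endfacet
 facet normal 0.219 -0.965 0.144
  outer loop
   vertex 4.6 1.0 3.1
   vertex 4.3 1.2 4.9
   vertex 1.3 0.4 4.1
  endloop
 endfacet
 facet normal 0.973 -0.177 0.147
  outer loop
   vertex 4.6 1.0 3.1
   vertex 5.0 1.2 0.7
   vertex 5.3 4.6 2.8
  endloop
 endfacet
 facet normal 0.968 -0.173 0.181
  outer loop
   vertex 4.6 1.0 3.1
   vertex 5.3 4.6 2.8
   vertex 4.3 1.2 4.9
  endloop
 endfacet
 facet normal -0.438 0.737 -0.515
  outer loop
   vertex 3.0 4.0 3.9
   vertex 5.3 4.6 2.8
   vertex 1.4 2.0 2.4
  endloop
 endfacet
 facet normal 0.276 0.474 0.836
  outer loop
   vertex 3.0 4.0 3.9
   vertex 3.8 2.3 4.6
   vertex 5.3 4.6 2.8
  endloop
 endfacet
 facet normal -0.842 0.417 0.343
  outer loop
   vertex 3.0 4.0 3.9
   vertex 1.4 2.0 2.4
   vertex 1.3 0.4 4.1
  endloop
 endfacet
 facet normal -0.345 0.214 0.914
  outer loop
   vertex 3.0 4.0 3.9
   vertex 1.3 0.4 4.1
   vertex 3.8 2.3 4.6
  endloop
 endfacet
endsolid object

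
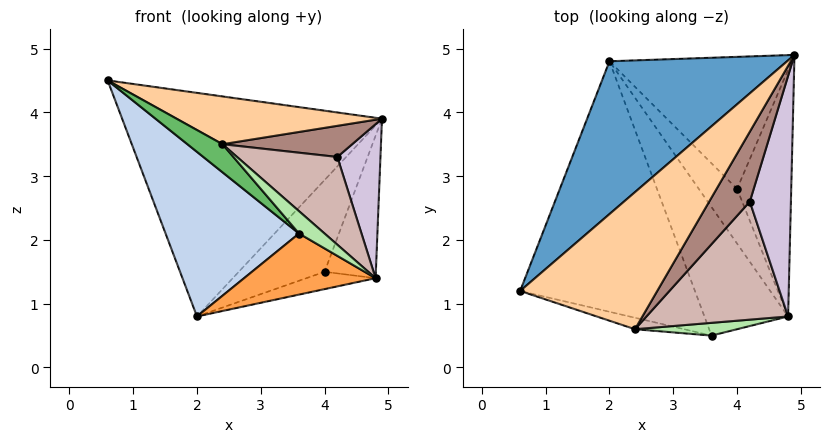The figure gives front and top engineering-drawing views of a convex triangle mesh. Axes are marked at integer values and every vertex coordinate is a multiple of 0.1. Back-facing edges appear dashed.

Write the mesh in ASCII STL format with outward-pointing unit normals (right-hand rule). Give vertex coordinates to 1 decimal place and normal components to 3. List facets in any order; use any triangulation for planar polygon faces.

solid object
 facet normal -0.534 0.698 0.477
  outer loop
   vertex 2.0 4.8 0.8
   vertex 0.6 1.2 4.5
   vertex 4.9 4.9 3.9
  endloop
 endfacet
 facet normal -0.623 -0.429 -0.654
  outer loop
   vertex 2.0 4.8 0.8
   vertex 3.6 0.5 2.1
   vertex 0.6 1.2 4.5
  endloop
 endfacet
 facet normal -0.387 -0.396 -0.833
  outer loop
   vertex 4.8 0.8 1.4
   vertex 3.6 0.5 2.1
   vertex 2.0 4.8 0.8
  endloop
 endfacet
 facet normal 0.383 -0.304 0.872
  outer loop
   vertex 2.4 0.6 3.5
   vertex 4.9 4.9 3.9
   vertex 0.6 1.2 4.5
  endloop
 endfacet
 facet normal -0.461 -0.822 -0.336
  outer loop
   vertex 2.4 0.6 3.5
   vertex 0.6 1.2 4.5
   vertex 3.6 0.5 2.1
  endloop
 endfacet
 facet normal 0.452 -0.775 0.443
  outer loop
   vertex 2.4 0.6 3.5
   vertex 3.6 0.5 2.1
   vertex 4.8 0.8 1.4
  endloop
 endfacet
 facet normal 0.651 0.433 -0.623
  outer loop
   vertex 4.0 2.8 1.5
   vertex 2.0 4.8 0.8
   vertex 4.9 4.9 3.9
  endloop
 endfacet
 facet normal 0.752 0.329 -0.570
  outer loop
   vertex 4.0 2.8 1.5
   vertex 4.9 4.9 3.9
   vertex 4.8 0.8 1.4
  endloop
 endfacet
 facet normal 0.536 0.255 -0.805
  outer loop
   vertex 4.0 2.8 1.5
   vertex 4.8 0.8 1.4
   vertex 2.0 4.8 0.8
  endloop
 endfacet
 facet normal 0.724 -0.372 0.581
  outer loop
   vertex 4.2 2.6 3.3
   vertex 4.8 0.8 1.4
   vertex 4.9 4.9 3.9
  endloop
 endfacet
 facet normal 0.484 -0.356 0.799
  outer loop
   vertex 4.2 2.6 3.3
   vertex 4.9 4.9 3.9
   vertex 2.4 0.6 3.5
  endloop
 endfacet
 facet normal 0.601 -0.477 0.641
  outer loop
   vertex 4.2 2.6 3.3
   vertex 2.4 0.6 3.5
   vertex 4.8 0.8 1.4
  endloop
 endfacet
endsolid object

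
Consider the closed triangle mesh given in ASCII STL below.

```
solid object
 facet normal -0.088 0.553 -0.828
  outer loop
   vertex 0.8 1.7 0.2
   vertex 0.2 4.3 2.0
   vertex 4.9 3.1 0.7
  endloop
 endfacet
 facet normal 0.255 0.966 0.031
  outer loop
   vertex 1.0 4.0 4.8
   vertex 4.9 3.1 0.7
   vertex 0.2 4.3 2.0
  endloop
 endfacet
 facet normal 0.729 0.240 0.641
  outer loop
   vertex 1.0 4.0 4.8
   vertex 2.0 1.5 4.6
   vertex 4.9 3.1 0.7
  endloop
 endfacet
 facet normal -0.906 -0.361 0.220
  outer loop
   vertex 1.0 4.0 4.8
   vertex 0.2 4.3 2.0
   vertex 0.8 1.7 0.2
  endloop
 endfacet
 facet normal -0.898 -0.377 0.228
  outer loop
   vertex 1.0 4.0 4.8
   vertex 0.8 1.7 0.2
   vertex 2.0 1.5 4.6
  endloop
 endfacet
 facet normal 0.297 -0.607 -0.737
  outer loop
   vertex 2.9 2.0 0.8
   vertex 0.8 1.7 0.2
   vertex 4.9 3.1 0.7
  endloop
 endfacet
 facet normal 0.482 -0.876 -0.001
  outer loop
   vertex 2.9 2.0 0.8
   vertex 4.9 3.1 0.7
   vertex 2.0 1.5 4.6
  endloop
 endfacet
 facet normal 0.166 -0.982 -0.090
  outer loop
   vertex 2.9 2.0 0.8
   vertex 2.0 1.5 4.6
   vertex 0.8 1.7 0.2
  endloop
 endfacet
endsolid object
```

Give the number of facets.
8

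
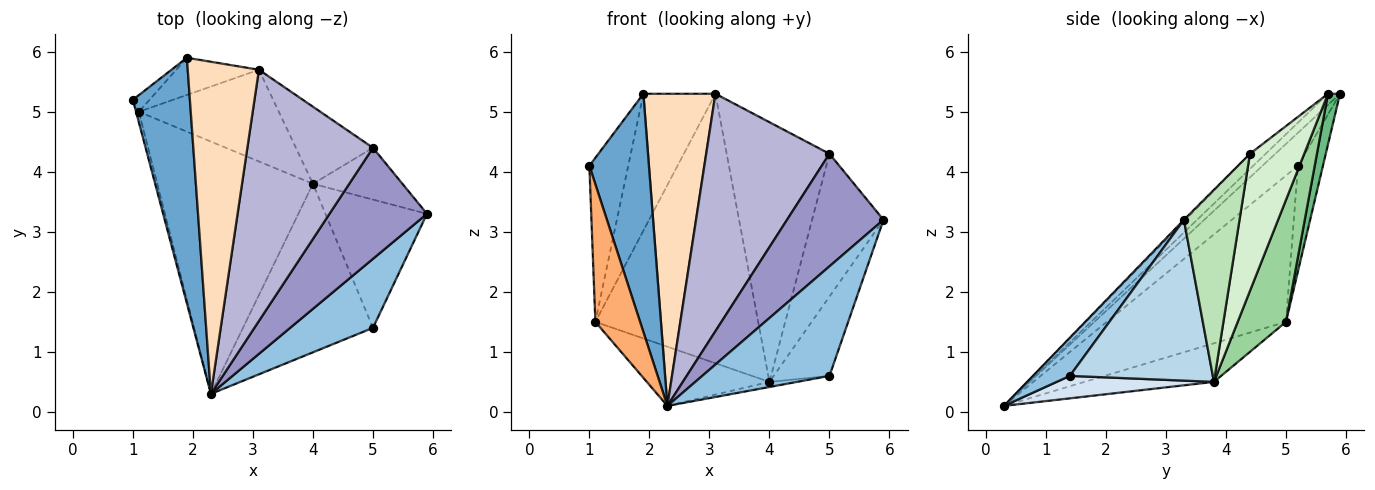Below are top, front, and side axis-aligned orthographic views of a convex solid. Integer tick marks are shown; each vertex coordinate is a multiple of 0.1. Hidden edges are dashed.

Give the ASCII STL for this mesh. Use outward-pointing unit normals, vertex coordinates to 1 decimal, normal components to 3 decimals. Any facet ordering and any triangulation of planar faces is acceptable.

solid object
 facet normal -0.384 -0.643 0.663
  outer loop
   vertex 1.9 5.9 5.3
   vertex 1.0 5.2 4.1
   vertex 2.3 0.3 0.1
  endloop
 endfacet
 facet normal 0.239 -0.822 0.518
  outer loop
   vertex 5.0 1.4 0.6
   vertex 5.9 3.3 3.2
   vertex 2.3 0.3 0.1
  endloop
 endfacet
 facet normal 0.803 0.313 -0.507
  outer loop
   vertex 5.0 1.4 0.6
   vertex 4.0 3.8 0.5
   vertex 5.9 3.3 3.2
  endloop
 endfacet
 facet normal 0.170 0.030 -0.985
  outer loop
   vertex 5.0 1.4 0.6
   vertex 2.3 0.3 0.1
   vertex 4.0 3.8 0.5
  endloop
 endfacet
 facet normal -0.538 0.838 -0.085
  outer loop
   vertex 1.1 5.0 1.5
   vertex 1.0 5.2 4.1
   vertex 1.9 5.9 5.3
  endloop
 endfacet
 facet normal -0.970 -0.242 -0.019
  outer loop
   vertex 1.1 5.0 1.5
   vertex 2.3 0.3 0.1
   vertex 1.0 5.2 4.1
  endloop
 endfacet
 facet normal -0.234 0.222 -0.946
  outer loop
   vertex 1.1 5.0 1.5
   vertex 4.0 3.8 0.5
   vertex 2.3 0.3 0.1
  endloop
 endfacet
 facet normal -0.113 -0.680 0.724
  outer loop
   vertex 3.1 5.7 5.3
   vertex 1.9 5.9 5.3
   vertex 2.3 0.3 0.1
  endloop
 endfacet
 facet normal 0.159 0.953 -0.259
  outer loop
   vertex 3.1 5.7 5.3
   vertex 1.1 5.0 1.5
   vertex 1.9 5.9 5.3
  endloop
 endfacet
 facet normal 0.270 0.911 -0.310
  outer loop
   vertex 3.1 5.7 5.3
   vertex 4.0 3.8 0.5
   vertex 1.1 5.0 1.5
  endloop
 endfacet
 facet normal 0.591 0.759 -0.275
  outer loop
   vertex 5.0 4.4 4.3
   vertex 5.9 3.3 3.2
   vertex 4.0 3.8 0.5
  endloop
 endfacet
 facet normal 0.452 0.855 -0.254
  outer loop
   vertex 5.0 4.4 4.3
   vertex 4.0 3.8 0.5
   vertex 3.1 5.7 5.3
  endloop
 endfacet
 facet normal -0.012 -0.712 0.702
  outer loop
   vertex 5.0 4.4 4.3
   vertex 2.3 0.3 0.1
   vertex 5.9 3.3 3.2
  endloop
 endfacet
 facet normal -0.087 -0.684 0.724
  outer loop
   vertex 5.0 4.4 4.3
   vertex 3.1 5.7 5.3
   vertex 2.3 0.3 0.1
  endloop
 endfacet
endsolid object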